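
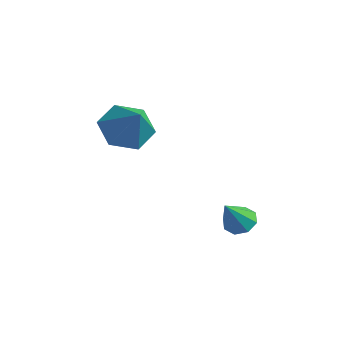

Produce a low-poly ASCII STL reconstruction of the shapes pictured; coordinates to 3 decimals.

solid 
facet normal -0.047 0.578 -0.814
outer loop
vertex 1.106 -0.539 -1.178
vertex 0.851 -0.961 -1.463
vertex 0.672 -0.525 -1.143
endloop
endfacet
facet normal 0.085 0.540 0.837
outer loop
vertex 1.106 -0.539 -1.178
vertex 0.672 -0.525 -1.143
vertex 0.909 -1.719 -0.397
endloop
endfacet
facet normal -0.043 0.579 -0.814
outer loop
vertex 0.672 -0.525 -1.143
vertex 0.851 -0.961 -1.463
vertex 0.342 -0.766 -1.297
endloop
endfacet
facet normal -0.590 0.340 0.732
outer loop
vertex 0.672 -0.525 -1.143
vertex 0.342 -0.766 -1.297
vertex 0.909 -1.719 -0.397
endloop
endfacet
facet normal -0.044 0.578 -0.815
outer loop
vertex 0.342 -0.766 -1.297
vertex 0.851 -0.961 -1.463
vertex 0.31 -1.121 -1.547
endloop
endfacet
facet normal -0.908 -0.184 0.377
outer loop
vertex 0.342 -0.766 -1.297
vertex 0.31 -1.121 -1.547
vertex 0.909 -1.719 -0.397
endloop
endfacet
facet normal -0.045 0.579 -0.814
outer loop
vertex 0.31 -1.121 -1.547
vertex 0.851 -0.961 -1.463
vertex 0.595 -1.383 -1.749
endloop
endfacet
facet normal -0.685 -0.728 -0.022
outer loop
vertex 0.31 -1.121 -1.547
vertex 0.595 -1.383 -1.749
vertex 0.909 -1.719 -0.397
endloop
endfacet
facet normal -0.045 0.579 -0.814
outer loop
vertex 0.595 -1.383 -1.749
vertex 0.851 -0.961 -1.463
vertex 1.03 -1.397 -1.783
endloop
endfacet
facet normal -0.049 -0.972 -0.230
outer loop
vertex 0.595 -1.383 -1.749
vertex 1.03 -1.397 -1.783
vertex 0.909 -1.719 -0.397
endloop
endfacet
facet normal -0.045 0.579 -0.814
outer loop
vertex 1.03 -1.397 -1.783
vertex 0.851 -0.961 -1.463
vertex 1.359 -1.156 -1.63
endloop
endfacet
facet normal 0.623 -0.772 -0.125
outer loop
vertex 1.03 -1.397 -1.783
vertex 1.359 -1.156 -1.63
vertex 0.909 -1.719 -0.397
endloop
endfacet
facet normal -0.045 0.579 -0.814
outer loop
vertex 1.359 -1.156 -1.63
vertex 0.851 -0.961 -1.463
vertex 1.391 -0.801 -1.379
endloop
endfacet
facet normal 0.941 -0.248 0.230
outer loop
vertex 1.359 -1.156 -1.63
vertex 1.391 -0.801 -1.379
vertex 0.909 -1.719 -0.397
endloop
endfacet
facet normal -0.044 0.577 -0.815
outer loop
vertex 1.391 -0.801 -1.379
vertex 0.851 -0.961 -1.463
vertex 1.106 -0.539 -1.178
endloop
endfacet
facet normal 0.717 0.297 0.630
outer loop
vertex 1.391 -0.801 -1.379
vertex 1.106 -0.539 -1.178
vertex 0.909 -1.719 -0.397
endloop
endfacet
facet normal -0.643 0.215 -0.735
outer loop
vertex -2.447 -1.215 1.2
vertex -3.01 -1.926 1.485
vertex -3.128 -1.054 1.843
endloop
endfacet
facet normal 0.555 0.726 0.406
outer loop
vertex -2.447 -1.215 1.2
vertex -3.128 -1.054 1.843
vertex -2.09 -2.234 2.535
endloop
endfacet
facet normal -0.644 0.214 -0.735
outer loop
vertex -3.128 -1.054 1.843
vertex -3.01 -1.926 1.485
vertex -3.69 -1.765 2.128
endloop
endfacet
facet normal -0.099 0.437 0.894
outer loop
vertex -3.128 -1.054 1.843
vertex -3.69 -1.765 2.128
vertex -2.09 -2.234 2.535
endloop
endfacet
facet normal -0.643 0.216 -0.734
outer loop
vertex -3.69 -1.765 2.128
vertex -3.01 -1.926 1.485
vertex -3.573 -2.637 1.769
endloop
endfacet
facet normal -0.334 -0.397 0.855
outer loop
vertex -3.69 -1.765 2.128
vertex -3.573 -2.637 1.769
vertex -2.09 -2.234 2.535
endloop
endfacet
facet normal -0.643 0.216 -0.735
outer loop
vertex -3.573 -2.637 1.769
vertex -3.01 -1.926 1.485
vertex -2.892 -2.798 1.126
endloop
endfacet
facet normal 0.087 -0.941 0.327
outer loop
vertex -3.573 -2.637 1.769
vertex -2.892 -2.798 1.126
vertex -2.09 -2.234 2.535
endloop
endfacet
facet normal -0.644 0.215 -0.734
outer loop
vertex -2.892 -2.798 1.126
vertex -3.01 -1.926 1.485
vertex -2.33 -2.087 0.842
endloop
endfacet
facet normal 0.742 -0.651 -0.162
outer loop
vertex -2.892 -2.798 1.126
vertex -2.33 -2.087 0.842
vertex -2.09 -2.234 2.535
endloop
endfacet
facet normal -0.644 0.215 -0.735
outer loop
vertex -2.33 -2.087 0.842
vertex -3.01 -1.926 1.485
vertex -2.447 -1.215 1.2
endloop
endfacet
facet normal 0.976 0.181 -0.123
outer loop
vertex -2.33 -2.087 0.842
vertex -2.447 -1.215 1.2
vertex -2.09 -2.234 2.535
endloop
endfacet

endsolid


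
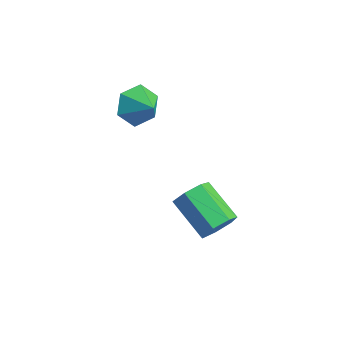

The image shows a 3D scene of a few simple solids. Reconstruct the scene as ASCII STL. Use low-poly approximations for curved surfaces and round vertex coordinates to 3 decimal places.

solid 
facet normal -0.894 -0.025 -0.447
outer loop
vertex -0.302 -4.237 0.749
vertex -0.718 -3.795 1.556
vertex -0.356 -3.23 0.801
endloop
endfacet
facet normal 0.889 0.071 -0.452
outer loop
vertex -0.302 -4.237 0.749
vertex -0.356 -3.23 0.801
vertex 0.338 -3.765 2.084
endloop
endfacet
facet normal -0.894 -0.025 -0.447
outer loop
vertex -0.356 -3.23 0.801
vertex -0.718 -3.795 1.556
vertex -0.772 -2.787 1.608
endloop
endfacet
facet normal 0.674 0.737 -0.057
outer loop
vertex -0.356 -3.23 0.801
vertex -0.772 -2.787 1.608
vertex 0.338 -3.765 2.084
endloop
endfacet
facet normal -0.895 -0.025 -0.446
outer loop
vertex -0.772 -2.787 1.608
vertex -0.718 -3.795 1.556
vertex -1.133 -3.353 2.363
endloop
endfacet
facet normal 0.316 0.680 0.661
outer loop
vertex -0.772 -2.787 1.608
vertex -1.133 -3.353 2.363
vertex 0.338 -3.765 2.084
endloop
endfacet
facet normal -0.895 -0.025 -0.446
outer loop
vertex -1.133 -3.353 2.363
vertex -0.718 -3.795 1.556
vertex -1.079 -4.36 2.311
endloop
endfacet
facet normal 0.175 -0.041 0.984
outer loop
vertex -1.133 -3.353 2.363
vertex -1.079 -4.36 2.311
vertex 0.338 -3.765 2.084
endloop
endfacet
facet normal -0.894 -0.026 -0.447
outer loop
vertex -1.079 -4.36 2.311
vertex -0.718 -3.795 1.556
vertex -0.663 -4.802 1.504
endloop
endfacet
facet normal 0.391 -0.707 0.589
outer loop
vertex -1.079 -4.36 2.311
vertex -0.663 -4.802 1.504
vertex 0.338 -3.765 2.084
endloop
endfacet
facet normal -0.894 -0.026 -0.447
outer loop
vertex -0.663 -4.802 1.504
vertex -0.718 -3.795 1.556
vertex -0.302 -4.237 0.749
endloop
endfacet
facet normal 0.749 -0.650 -0.129
outer loop
vertex -0.663 -4.802 1.504
vertex -0.302 -4.237 0.749
vertex 0.338 -3.765 2.084
endloop
endfacet
facet normal 0.860 0.062 -0.506
outer loop
vertex 3.946 -3.55 -2.887
vertex 3.566 -2.988 -3.463
vertex 3.997 -2.801 -2.708
endloop
endfacet
facet normal 0.505 -0.233 0.831
outer loop
vertex 3.946 -3.55 -2.887
vertex 3.997 -2.801 -2.708
vertex 2.234 -3.674 -1.881
endloop
endfacet
facet normal 0.505 -0.234 0.831
outer loop
vertex 2.234 -3.674 -1.881
vertex 3.997 -2.801 -2.708
vertex 2.285 -2.925 -1.701
endloop
endfacet
facet normal -0.860 -0.063 0.506
outer loop
vertex 2.234 -3.674 -1.881
vertex 2.285 -2.925 -1.701
vertex 1.854 -3.112 -2.457
endloop
endfacet
facet normal 0.860 0.062 -0.506
outer loop
vertex 3.997 -2.801 -2.708
vertex 3.566 -2.988 -3.463
vertex 3.724 -2.192 -3.097
endloop
endfacet
facet normal 0.368 0.612 0.700
outer loop
vertex 3.997 -2.801 -2.708
vertex 3.724 -2.192 -3.097
vertex 2.285 -2.925 -1.701
endloop
endfacet
facet normal 0.367 0.613 0.700
outer loop
vertex 2.285 -2.925 -1.701
vertex 3.724 -2.192 -3.097
vertex 2.012 -2.317 -2.09
endloop
endfacet
facet normal -0.860 -0.063 0.506
outer loop
vertex 2.285 -2.925 -1.701
vertex 2.012 -2.317 -2.09
vertex 1.854 -3.112 -2.457
endloop
endfacet
facet normal 0.860 0.062 -0.506
outer loop
vertex 3.724 -2.192 -3.097
vertex 3.566 -2.988 -3.463
vertex 3.332 -2.183 -3.762
endloop
endfacet
facet normal -0.048 0.998 0.042
outer loop
vertex 3.724 -2.192 -3.097
vertex 3.332 -2.183 -3.762
vertex 2.012 -2.317 -2.09
endloop
endfacet
facet normal -0.047 0.998 0.043
outer loop
vertex 2.012 -2.317 -2.09
vertex 3.332 -2.183 -3.762
vertex 1.62 -2.307 -2.755
endloop
endfacet
facet normal -0.860 -0.063 0.506
outer loop
vertex 2.012 -2.317 -2.09
vertex 1.62 -2.307 -2.755
vertex 1.854 -3.112 -2.457
endloop
endfacet
facet normal 0.860 0.062 -0.506
outer loop
vertex 3.332 -2.183 -3.762
vertex 3.566 -2.988 -3.463
vertex 3.116 -2.78 -4.203
endloop
endfacet
facet normal -0.426 0.632 -0.647
outer loop
vertex 3.332 -2.183 -3.762
vertex 3.116 -2.78 -4.203
vertex 1.62 -2.307 -2.755
endloop
endfacet
facet normal -0.426 0.632 -0.647
outer loop
vertex 1.62 -2.307 -2.755
vertex 3.116 -2.78 -4.203
vertex 1.404 -2.904 -3.196
endloop
endfacet
facet normal -0.860 -0.063 0.506
outer loop
vertex 1.62 -2.307 -2.755
vertex 1.404 -2.904 -3.196
vertex 1.854 -3.112 -2.457
endloop
endfacet
facet normal 0.860 0.062 -0.506
outer loop
vertex 3.116 -2.78 -4.203
vertex 3.566 -2.988 -3.463
vertex 3.239 -3.533 -4.086
endloop
endfacet
facet normal -0.484 -0.211 -0.849
outer loop
vertex 3.116 -2.78 -4.203
vertex 3.239 -3.533 -4.086
vertex 1.404 -2.904 -3.196
endloop
endfacet
facet normal -0.484 -0.211 -0.849
outer loop
vertex 1.404 -2.904 -3.196
vertex 3.239 -3.533 -4.086
vertex 1.527 -3.657 -3.079
endloop
endfacet
facet normal -0.860 -0.062 0.506
outer loop
vertex 1.404 -2.904 -3.196
vertex 1.527 -3.657 -3.079
vertex 1.854 -3.112 -2.457
endloop
endfacet
facet normal 0.860 0.062 -0.506
outer loop
vertex 3.239 -3.533 -4.086
vertex 3.566 -2.988 -3.463
vertex 3.608 -3.876 -3.501
endloop
endfacet
facet normal -0.178 -0.894 -0.412
outer loop
vertex 3.239 -3.533 -4.086
vertex 3.608 -3.876 -3.501
vertex 1.527 -3.657 -3.079
endloop
endfacet
facet normal -0.178 -0.894 -0.412
outer loop
vertex 1.527 -3.657 -3.079
vertex 3.608 -3.876 -3.501
vertex 1.896 -4.0 -2.494
endloop
endfacet
facet normal -0.860 -0.062 0.506
outer loop
vertex 1.527 -3.657 -3.079
vertex 1.896 -4.0 -2.494
vertex 1.854 -3.112 -2.457
endloop
endfacet
facet normal 0.860 0.062 -0.507
outer loop
vertex 3.608 -3.876 -3.501
vertex 3.566 -2.988 -3.463
vertex 3.946 -3.55 -2.887
endloop
endfacet
facet normal 0.263 -0.905 0.336
outer loop
vertex 3.608 -3.876 -3.501
vertex 3.946 -3.55 -2.887
vertex 1.896 -4.0 -2.494
endloop
endfacet
facet normal 0.263 -0.904 0.336
outer loop
vertex 1.896 -4.0 -2.494
vertex 3.946 -3.55 -2.887
vertex 2.234 -3.674 -1.881
endloop
endfacet
facet normal -0.860 -0.062 0.507
outer loop
vertex 1.896 -4.0 -2.494
vertex 2.234 -3.674 -1.881
vertex 1.854 -3.112 -2.457
endloop
endfacet

endsolid


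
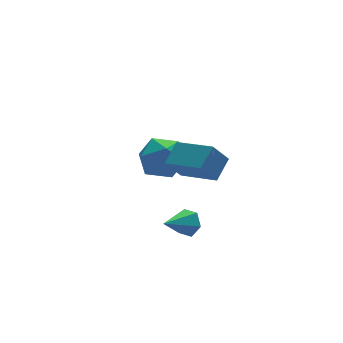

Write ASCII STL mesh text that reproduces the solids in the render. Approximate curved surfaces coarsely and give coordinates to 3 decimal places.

solid 
facet normal -0.594 -0.036 0.804
outer loop
vertex -0.997 -4.452 2.548
vertex -1.927 -2.778 1.937
vertex -1.826 -5.148 1.904
endloop
endfacet
facet normal 0.463 -0.833 0.304
outer loop
vertex -1.073 -5.102 0.883
vertex -0.997 -4.452 2.548
vertex -1.826 -5.148 1.904
endloop
endfacet
facet normal -0.593 -0.036 0.804
outer loop
vertex -1.826 -5.148 1.904
vertex -1.927 -2.778 1.937
vertex -2.757 -3.474 1.293
endloop
endfacet
facet normal -0.659 -0.553 -0.511
outer loop
vertex -2.757 -3.474 1.293
vertex -1.073 -5.102 0.883
vertex -1.826 -5.148 1.904
endloop
endfacet
facet normal 0.659 0.552 0.511
outer loop
vertex -0.997 -4.452 2.548
vertex -1.174 -2.732 0.916
vertex -1.927 -2.778 1.937
endloop
endfacet
facet normal 0.463 -0.833 0.304
outer loop
vertex -0.243 -4.406 1.527
vertex -0.997 -4.452 2.548
vertex -1.073 -5.102 0.883
endloop
endfacet
facet normal 0.658 0.553 0.511
outer loop
vertex -0.243 -4.406 1.527
vertex -1.174 -2.732 0.916
vertex -0.997 -4.452 2.548
endloop
endfacet
facet normal -0.463 0.833 -0.304
outer loop
vertex -1.927 -2.778 1.937
vertex -1.174 -2.732 0.916
vertex -2.757 -3.474 1.293
endloop
endfacet
facet normal -0.658 -0.552 -0.511
outer loop
vertex -2.003 -3.428 0.272
vertex -1.073 -5.102 0.883
vertex -2.757 -3.474 1.293
endloop
endfacet
facet normal -0.463 0.833 -0.304
outer loop
vertex -2.757 -3.474 1.293
vertex -1.174 -2.732 0.916
vertex -2.003 -3.428 0.272
endloop
endfacet
facet normal 0.593 0.036 -0.804
outer loop
vertex -2.003 -3.428 0.272
vertex -0.243 -4.406 1.527
vertex -1.073 -5.102 0.883
endloop
endfacet
facet normal 0.594 0.037 -0.804
outer loop
vertex -1.174 -2.732 0.916
vertex -0.243 -4.406 1.527
vertex -2.003 -3.428 0.272
endloop
endfacet
facet normal 0.831 0.310 -0.461
outer loop
vertex -1.118 -3.114 -2.715
vertex -1.501 -3.02 -3.342
vertex -1.44 -2.464 -2.858
endloop
endfacet
facet normal 0.014 0.221 0.975
outer loop
vertex -1.118 -3.114 -2.715
vertex -1.44 -2.464 -2.858
vertex -2.839 -3.52 -2.598
endloop
endfacet
facet normal 0.831 0.311 -0.462
outer loop
vertex -1.44 -2.464 -2.858
vertex -1.501 -3.02 -3.342
vertex -1.823 -2.37 -3.484
endloop
endfacet
facet normal -0.497 0.761 0.418
outer loop
vertex -1.44 -2.464 -2.858
vertex -1.823 -2.37 -3.484
vertex -2.839 -3.52 -2.598
endloop
endfacet
facet normal 0.831 0.311 -0.462
outer loop
vertex -1.823 -2.37 -3.484
vertex -1.501 -3.02 -3.342
vertex -1.884 -2.926 -3.968
endloop
endfacet
facet normal -0.818 0.426 -0.386
outer loop
vertex -1.823 -2.37 -3.484
vertex -1.884 -2.926 -3.968
vertex -2.839 -3.52 -2.598
endloop
endfacet
facet normal 0.831 0.310 -0.462
outer loop
vertex -1.884 -2.926 -3.968
vertex -1.501 -3.02 -3.342
vertex -1.562 -3.577 -3.825
endloop
endfacet
facet normal -0.629 -0.450 -0.634
outer loop
vertex -1.884 -2.926 -3.968
vertex -1.562 -3.577 -3.825
vertex -2.839 -3.52 -2.598
endloop
endfacet
facet normal 0.831 0.310 -0.462
outer loop
vertex -1.562 -3.577 -3.825
vertex -1.501 -3.02 -3.342
vertex -1.179 -3.671 -3.199
endloop
endfacet
facet normal -0.118 -0.990 -0.077
outer loop
vertex -1.562 -3.577 -3.825
vertex -1.179 -3.671 -3.199
vertex -2.839 -3.52 -2.598
endloop
endfacet
facet normal 0.831 0.310 -0.461
outer loop
vertex -1.179 -3.671 -3.199
vertex -1.501 -3.02 -3.342
vertex -1.118 -3.114 -2.715
endloop
endfacet
facet normal 0.204 -0.655 0.728
outer loop
vertex -1.179 -3.671 -3.199
vertex -1.118 -3.114 -2.715
vertex -2.839 -3.52 -2.598
endloop
endfacet
facet normal 0.239 0.103 0.966
outer loop
vertex -1.327 1.674 -1.04
vertex -1.107 0.466 -0.965
vertex -0.2 1.239 -1.272
endloop
endfacet
facet normal 0.393 0.697 0.600
outer loop
vertex -1.327 1.674 -1.04
vertex -0.2 1.239 -1.272
vertex -0.677 2.121 -1.985
endloop
endfacet
facet normal -0.209 0.932 0.297
outer loop
vertex -1.327 1.674 -1.04
vertex -0.677 2.121 -1.985
vertex -1.879 1.894 -2.118
endloop
endfacet
facet normal -0.735 0.484 0.475
outer loop
vertex -1.327 1.674 -1.04
vertex -1.879 1.894 -2.118
vertex -2.145 0.871 -1.487
endloop
endfacet
facet normal -0.458 -0.028 0.889
outer loop
vertex -1.327 1.674 -1.04
vertex -2.145 0.871 -1.487
vertex -1.107 0.466 -0.965
endloop
endfacet
facet normal 0.849 0.523 0.079
outer loop
vertex -0.677 2.121 -1.985
vertex -0.2 1.239 -1.272
vertex -0.055 1.189 -2.493
endloop
endfacet
facet normal 0.599 -0.437 0.671
outer loop
vertex -0.2 1.239 -1.272
vertex -1.107 0.466 -0.965
vertex -0.321 0.166 -1.862
endloop
endfacet
facet normal -0.528 -0.650 0.546
outer loop
vertex -1.107 0.466 -0.965
vertex -2.145 0.871 -1.487
vertex -1.523 -0.061 -1.995
endloop
endfacet
facet normal -0.976 0.178 -0.123
outer loop
vertex -2.145 0.871 -1.487
vertex -1.879 1.894 -2.118
vertex -2.0 0.821 -2.708
endloop
endfacet
facet normal -0.125 0.903 -0.411
outer loop
vertex -1.879 1.894 -2.118
vertex -0.677 2.121 -1.985
vertex -1.093 1.594 -3.015
endloop
endfacet
facet normal 0.735 -0.484 -0.475
outer loop
vertex -0.873 0.386 -2.94
vertex -0.055 1.189 -2.493
vertex -0.321 0.166 -1.862
endloop
endfacet
facet normal 0.209 -0.932 -0.297
outer loop
vertex -0.873 0.386 -2.94
vertex -0.321 0.166 -1.862
vertex -1.523 -0.061 -1.995
endloop
endfacet
facet normal -0.393 -0.697 -0.600
outer loop
vertex -0.873 0.386 -2.94
vertex -1.523 -0.061 -1.995
vertex -2.0 0.821 -2.708
endloop
endfacet
facet normal -0.239 -0.103 -0.966
outer loop
vertex -0.873 0.386 -2.94
vertex -2.0 0.821 -2.708
vertex -1.093 1.594 -3.015
endloop
endfacet
facet normal 0.458 0.028 -0.889
outer loop
vertex -0.873 0.386 -2.94
vertex -1.093 1.594 -3.015
vertex -0.055 1.189 -2.493
endloop
endfacet
facet normal 0.976 -0.178 0.123
outer loop
vertex -0.321 0.166 -1.862
vertex -0.055 1.189 -2.493
vertex -0.2 1.239 -1.272
endloop
endfacet
facet normal 0.125 -0.903 0.411
outer loop
vertex -1.523 -0.061 -1.995
vertex -0.321 0.166 -1.862
vertex -1.107 0.466 -0.965
endloop
endfacet
facet normal -0.849 -0.523 -0.079
outer loop
vertex -2.0 0.821 -2.708
vertex -1.523 -0.061 -1.995
vertex -2.145 0.871 -1.487
endloop
endfacet
facet normal -0.599 0.437 -0.671
outer loop
vertex -1.093 1.594 -3.015
vertex -2.0 0.821 -2.708
vertex -1.879 1.894 -2.118
endloop
endfacet
facet normal 0.528 0.650 -0.546
outer loop
vertex -0.055 1.189 -2.493
vertex -1.093 1.594 -3.015
vertex -0.677 2.121 -1.985
endloop
endfacet

endsolid


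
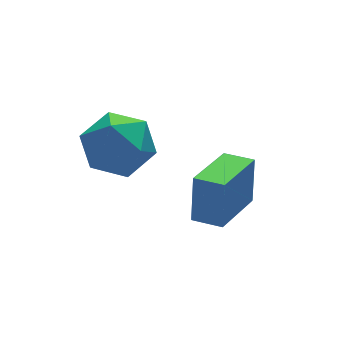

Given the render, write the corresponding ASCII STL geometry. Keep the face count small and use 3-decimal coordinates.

solid 
facet normal -0.775 -0.584 0.243
outer loop
vertex -1.828 0.566 0.043
vertex -2.358 1.239 -0.031
vertex -2.024 0.264 -1.31
endloop
endfacet
facet normal 0.617 -0.783 0.085
outer loop
vertex -0.622 1.321 -1.749
vertex -1.828 0.566 0.043
vertex -2.024 0.264 -1.31
endloop
endfacet
facet normal -0.775 -0.584 0.243
outer loop
vertex -2.024 0.264 -1.31
vertex -2.358 1.239 -0.031
vertex -2.554 0.937 -1.384
endloop
endfacet
facet normal -0.140 -0.216 -0.966
outer loop
vertex -2.554 0.937 -1.384
vertex -0.622 1.321 -1.749
vertex -2.024 0.264 -1.31
endloop
endfacet
facet normal 0.140 0.216 0.966
outer loop
vertex -1.828 0.566 0.043
vertex -0.956 2.296 -0.47
vertex -2.358 1.239 -0.031
endloop
endfacet
facet normal 0.617 -0.783 0.085
outer loop
vertex -0.426 1.623 -0.396
vertex -1.828 0.566 0.043
vertex -0.622 1.321 -1.749
endloop
endfacet
facet normal 0.140 0.216 0.966
outer loop
vertex -0.426 1.623 -0.396
vertex -0.956 2.296 -0.47
vertex -1.828 0.566 0.043
endloop
endfacet
facet normal -0.617 0.783 -0.085
outer loop
vertex -2.358 1.239 -0.031
vertex -0.956 2.296 -0.47
vertex -2.554 0.937 -1.384
endloop
endfacet
facet normal -0.140 -0.216 -0.966
outer loop
vertex -1.152 1.994 -1.823
vertex -0.622 1.321 -1.749
vertex -2.554 0.937 -1.384
endloop
endfacet
facet normal -0.617 0.783 -0.085
outer loop
vertex -2.554 0.937 -1.384
vertex -0.956 2.296 -0.47
vertex -1.152 1.994 -1.823
endloop
endfacet
facet normal 0.775 0.584 -0.243
outer loop
vertex -1.152 1.994 -1.823
vertex -0.426 1.623 -0.396
vertex -0.622 1.321 -1.749
endloop
endfacet
facet normal 0.775 0.584 -0.243
outer loop
vertex -0.956 2.296 -0.47
vertex -0.426 1.623 -0.396
vertex -1.152 1.994 -1.823
endloop
endfacet
facet normal 0.253 0.248 0.935
outer loop
vertex -3.656 3.373 1.384
vertex -4.012 2.444 1.727
vertex -3.009 2.546 1.428
endloop
endfacet
facet normal 0.687 0.562 0.462
outer loop
vertex -3.656 3.373 1.384
vertex -3.009 2.546 1.428
vertex -2.98 3.192 0.599
endloop
endfacet
facet normal 0.285 0.958 0.024
outer loop
vertex -3.656 3.373 1.384
vertex -2.98 3.192 0.599
vertex -3.965 3.49 0.386
endloop
endfacet
facet normal -0.396 0.890 0.227
outer loop
vertex -3.656 3.373 1.384
vertex -3.965 3.49 0.386
vertex -4.603 3.028 1.082
endloop
endfacet
facet normal -0.416 0.451 0.790
outer loop
vertex -3.656 3.373 1.384
vertex -4.603 3.028 1.082
vertex -4.012 2.444 1.727
endloop
endfacet
facet normal 0.996 0.050 0.074
outer loop
vertex -2.98 3.192 0.599
vertex -3.009 2.546 1.428
vertex -2.917 2.152 0.458
endloop
endfacet
facet normal 0.296 -0.457 0.838
outer loop
vertex -3.009 2.546 1.428
vertex -4.012 2.444 1.727
vertex -3.555 1.69 1.154
endloop
endfacet
facet normal -0.787 -0.129 0.604
outer loop
vertex -4.012 2.444 1.727
vertex -4.603 3.028 1.082
vertex -4.54 1.988 0.941
endloop
endfacet
facet normal -0.755 0.580 -0.307
outer loop
vertex -4.603 3.028 1.082
vertex -3.965 3.49 0.386
vertex -4.511 2.634 0.112
endloop
endfacet
facet normal 0.346 0.692 -0.634
outer loop
vertex -3.965 3.49 0.386
vertex -2.98 3.192 0.599
vertex -3.508 2.736 -0.187
endloop
endfacet
facet normal 0.396 -0.890 -0.227
outer loop
vertex -3.864 1.807 0.156
vertex -2.917 2.152 0.458
vertex -3.555 1.69 1.154
endloop
endfacet
facet normal -0.285 -0.958 -0.024
outer loop
vertex -3.864 1.807 0.156
vertex -3.555 1.69 1.154
vertex -4.54 1.988 0.941
endloop
endfacet
facet normal -0.687 -0.562 -0.462
outer loop
vertex -3.864 1.807 0.156
vertex -4.54 1.988 0.941
vertex -4.511 2.634 0.112
endloop
endfacet
facet normal -0.253 -0.248 -0.935
outer loop
vertex -3.864 1.807 0.156
vertex -4.511 2.634 0.112
vertex -3.508 2.736 -0.187
endloop
endfacet
facet normal 0.416 -0.451 -0.790
outer loop
vertex -3.864 1.807 0.156
vertex -3.508 2.736 -0.187
vertex -2.917 2.152 0.458
endloop
endfacet
facet normal 0.755 -0.580 0.307
outer loop
vertex -3.555 1.69 1.154
vertex -2.917 2.152 0.458
vertex -3.009 2.546 1.428
endloop
endfacet
facet normal -0.346 -0.692 0.634
outer loop
vertex -4.54 1.988 0.941
vertex -3.555 1.69 1.154
vertex -4.012 2.444 1.727
endloop
endfacet
facet normal -0.996 -0.050 -0.074
outer loop
vertex -4.511 2.634 0.112
vertex -4.54 1.988 0.941
vertex -4.603 3.028 1.082
endloop
endfacet
facet normal -0.296 0.457 -0.838
outer loop
vertex -3.508 2.736 -0.187
vertex -4.511 2.634 0.112
vertex -3.965 3.49 0.386
endloop
endfacet
facet normal 0.787 0.129 -0.604
outer loop
vertex -2.917 2.152 0.458
vertex -3.508 2.736 -0.187
vertex -2.98 3.192 0.599
endloop
endfacet

endsolid


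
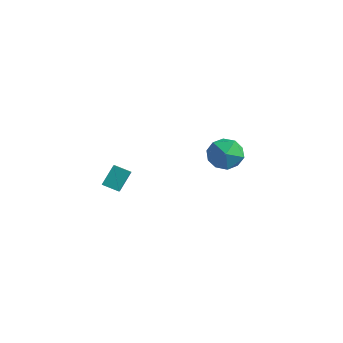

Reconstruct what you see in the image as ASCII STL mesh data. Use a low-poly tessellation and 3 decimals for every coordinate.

solid 
facet normal -0.525 0.638 -0.564
outer loop
vertex -3.361 -2.767 0.925
vertex -2.671 -2.456 0.635
vertex -3.374 -3.501 0.106
endloop
endfacet
facet normal -0.852 -0.383 0.357
outer loop
vertex -2.929 -4.044 0.585
vertex -3.361 -2.767 0.925
vertex -3.374 -3.501 0.106
endloop
endfacet
facet normal -0.524 0.638 -0.564
outer loop
vertex -3.374 -3.501 0.106
vertex -2.671 -2.456 0.635
vertex -2.685 -3.191 -0.184
endloop
endfacet
facet normal -0.013 -0.667 -0.745
outer loop
vertex -2.685 -3.191 -0.184
vertex -2.929 -4.044 0.585
vertex -3.374 -3.501 0.106
endloop
endfacet
facet normal 0.012 0.667 0.745
outer loop
vertex -3.361 -2.767 0.925
vertex -2.226 -2.999 1.114
vertex -2.671 -2.456 0.635
endloop
endfacet
facet normal -0.851 -0.383 0.359
outer loop
vertex -2.915 -3.309 1.404
vertex -3.361 -2.767 0.925
vertex -2.929 -4.044 0.585
endloop
endfacet
facet normal 0.013 0.668 0.744
outer loop
vertex -2.915 -3.309 1.404
vertex -2.226 -2.999 1.114
vertex -3.361 -2.767 0.925
endloop
endfacet
facet normal 0.852 0.382 -0.358
outer loop
vertex -2.671 -2.456 0.635
vertex -2.226 -2.999 1.114
vertex -2.685 -3.191 -0.184
endloop
endfacet
facet normal -0.012 -0.668 -0.744
outer loop
vertex -2.239 -3.733 0.295
vertex -2.929 -4.044 0.585
vertex -2.685 -3.191 -0.184
endloop
endfacet
facet normal 0.851 0.384 -0.358
outer loop
vertex -2.685 -3.191 -0.184
vertex -2.226 -2.999 1.114
vertex -2.239 -3.733 0.295
endloop
endfacet
facet normal 0.525 -0.638 0.564
outer loop
vertex -2.239 -3.733 0.295
vertex -2.915 -3.309 1.404
vertex -2.929 -4.044 0.585
endloop
endfacet
facet normal 0.524 -0.638 0.564
outer loop
vertex -2.226 -2.999 1.114
vertex -2.915 -3.309 1.404
vertex -2.239 -3.733 0.295
endloop
endfacet
facet normal -0.893 0.444 -0.071
outer loop
vertex -1.838 2.876 -0.68
vertex -2.259 2.1 -0.236
vertex -1.926 2.857 0.305
endloop
endfacet
facet normal -0.373 0.928 -0.015
outer loop
vertex -1.838 2.876 -0.68
vertex -1.926 2.857 0.305
vertex -1.091 3.186 -0.11
endloop
endfacet
facet normal 0.082 0.827 -0.557
outer loop
vertex -1.838 2.876 -0.68
vertex -1.091 3.186 -0.11
vertex -0.908 2.631 -0.907
endloop
endfacet
facet normal -0.158 0.279 -0.947
outer loop
vertex -1.838 2.876 -0.68
vertex -0.908 2.631 -0.907
vertex -1.629 1.96 -0.985
endloop
endfacet
facet normal -0.761 0.042 -0.648
outer loop
vertex -1.838 2.876 -0.68
vertex -1.629 1.96 -0.985
vertex -2.259 2.1 -0.236
endloop
endfacet
facet normal -0.022 0.804 0.594
outer loop
vertex -1.091 3.186 -0.11
vertex -1.926 2.857 0.305
vertex -1.051 2.6 0.685
endloop
endfacet
facet normal -0.864 0.020 0.503
outer loop
vertex -1.926 2.857 0.305
vertex -2.259 2.1 -0.236
vertex -1.772 1.929 0.607
endloop
endfacet
facet normal -0.650 -0.627 -0.429
outer loop
vertex -2.259 2.1 -0.236
vertex -1.629 1.96 -0.985
vertex -1.589 1.374 -0.19
endloop
endfacet
facet normal 0.325 -0.243 -0.914
outer loop
vertex -1.629 1.96 -0.985
vertex -0.908 2.631 -0.907
vertex -0.754 1.703 -0.605
endloop
endfacet
facet normal 0.714 0.641 -0.282
outer loop
vertex -0.908 2.631 -0.907
vertex -1.091 3.186 -0.11
vertex -0.421 2.46 -0.064
endloop
endfacet
facet normal 0.158 -0.279 0.947
outer loop
vertex -0.842 1.684 0.38
vertex -1.051 2.6 0.685
vertex -1.772 1.929 0.607
endloop
endfacet
facet normal -0.082 -0.827 0.557
outer loop
vertex -0.842 1.684 0.38
vertex -1.772 1.929 0.607
vertex -1.589 1.374 -0.19
endloop
endfacet
facet normal 0.373 -0.928 0.015
outer loop
vertex -0.842 1.684 0.38
vertex -1.589 1.374 -0.19
vertex -0.754 1.703 -0.605
endloop
endfacet
facet normal 0.893 -0.444 0.071
outer loop
vertex -0.842 1.684 0.38
vertex -0.754 1.703 -0.605
vertex -0.421 2.46 -0.064
endloop
endfacet
facet normal 0.761 -0.042 0.648
outer loop
vertex -0.842 1.684 0.38
vertex -0.421 2.46 -0.064
vertex -1.051 2.6 0.685
endloop
endfacet
facet normal -0.325 0.243 0.914
outer loop
vertex -1.772 1.929 0.607
vertex -1.051 2.6 0.685
vertex -1.926 2.857 0.305
endloop
endfacet
facet normal -0.714 -0.641 0.282
outer loop
vertex -1.589 1.374 -0.19
vertex -1.772 1.929 0.607
vertex -2.259 2.1 -0.236
endloop
endfacet
facet normal 0.022 -0.804 -0.594
outer loop
vertex -0.754 1.703 -0.605
vertex -1.589 1.374 -0.19
vertex -1.629 1.96 -0.985
endloop
endfacet
facet normal 0.864 -0.020 -0.503
outer loop
vertex -0.421 2.46 -0.064
vertex -0.754 1.703 -0.605
vertex -0.908 2.631 -0.907
endloop
endfacet
facet normal 0.650 0.627 0.429
outer loop
vertex -1.051 2.6 0.685
vertex -0.421 2.46 -0.064
vertex -1.091 3.186 -0.11
endloop
endfacet

endsolid


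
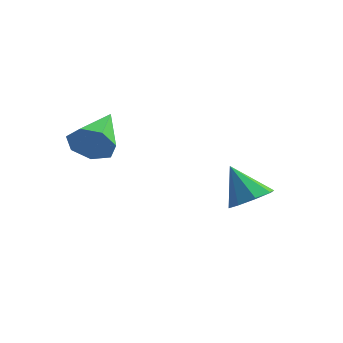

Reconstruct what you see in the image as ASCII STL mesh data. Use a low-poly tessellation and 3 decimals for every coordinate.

solid 
facet normal 0.317 -0.857 -0.406
outer loop
vertex -0.17 -4.238 -0.776
vertex -0.572 -4.172 -1.23
vertex 0.004 -3.973 -1.2
endloop
endfacet
facet normal 0.710 0.428 0.559
outer loop
vertex -0.17 -4.238 -0.776
vertex 0.004 -3.973 -1.2
vertex -1.008 -2.988 -0.67
endloop
endfacet
facet normal 0.317 -0.857 -0.405
outer loop
vertex 0.004 -3.973 -1.2
vertex -0.572 -4.172 -1.23
vertex -0.256 -3.858 -1.647
endloop
endfacet
facet normal 0.637 0.750 -0.178
outer loop
vertex 0.004 -3.973 -1.2
vertex -0.256 -3.858 -1.647
vertex -1.008 -2.988 -0.67
endloop
endfacet
facet normal 0.316 -0.857 -0.406
outer loop
vertex -0.256 -3.858 -1.647
vertex -0.572 -4.172 -1.23
vertex -0.754 -3.979 -1.779
endloop
endfacet
facet normal -0.004 0.745 -0.667
outer loop
vertex -0.256 -3.858 -1.647
vertex -0.754 -3.979 -1.779
vertex -1.008 -2.988 -0.67
endloop
endfacet
facet normal 0.316 -0.858 -0.406
outer loop
vertex -0.754 -3.979 -1.779
vertex -0.572 -4.172 -1.23
vertex -1.115 -4.245 -1.498
endloop
endfacet
facet normal -0.729 0.418 -0.541
outer loop
vertex -0.754 -3.979 -1.779
vertex -1.115 -4.245 -1.498
vertex -1.008 -2.988 -0.67
endloop
endfacet
facet normal 0.316 -0.858 -0.406
outer loop
vertex -1.115 -4.245 -1.498
vertex -0.572 -4.172 -1.23
vertex -1.067 -4.456 -1.015
endloop
endfacet
facet normal -0.994 0.015 0.105
outer loop
vertex -1.115 -4.245 -1.498
vertex -1.067 -4.456 -1.015
vertex -1.008 -2.988 -0.67
endloop
endfacet
facet normal 0.316 -0.858 -0.405
outer loop
vertex -1.067 -4.456 -1.015
vertex -0.572 -4.172 -1.23
vertex -0.646 -4.453 -0.693
endloop
endfacet
facet normal -0.599 -0.160 0.785
outer loop
vertex -1.067 -4.456 -1.015
vertex -0.646 -4.453 -0.693
vertex -1.008 -2.988 -0.67
endloop
endfacet
facet normal 0.317 -0.858 -0.405
outer loop
vertex -0.646 -4.453 -0.693
vertex -0.572 -4.172 -1.23
vertex -0.17 -4.238 -0.776
endloop
endfacet
facet normal 0.161 0.024 0.987
outer loop
vertex -0.646 -4.453 -0.693
vertex -0.17 -4.238 -0.776
vertex -1.008 -2.988 -0.67
endloop
endfacet
facet normal 0.525 0.056 -0.849
outer loop
vertex 2.15 -1.579 -3.049
vertex 1.744 -1.199 -3.275
vertex 2.25 -1.14 -2.958
endloop
endfacet
facet normal 0.504 -0.284 0.816
outer loop
vertex 2.15 -1.579 -3.049
vertex 2.25 -1.14 -2.958
vertex 1.156 -1.261 -2.325
endloop
endfacet
facet normal 0.525 0.055 -0.849
outer loop
vertex 2.25 -1.14 -2.958
vertex 1.744 -1.199 -3.275
vertex 2.054 -0.735 -3.053
endloop
endfacet
facet normal 0.426 0.397 0.813
outer loop
vertex 2.25 -1.14 -2.958
vertex 2.054 -0.735 -3.053
vertex 1.156 -1.261 -2.325
endloop
endfacet
facet normal 0.526 0.054 -0.849
outer loop
vertex 2.054 -0.735 -3.053
vertex 1.744 -1.199 -3.275
vertex 1.676 -0.603 -3.279
endloop
endfacet
facet normal -0.040 0.833 0.553
outer loop
vertex 2.054 -0.735 -3.053
vertex 1.676 -0.603 -3.279
vertex 1.156 -1.261 -2.325
endloop
endfacet
facet normal 0.527 0.054 -0.848
outer loop
vertex 1.676 -0.603 -3.279
vertex 1.744 -1.199 -3.275
vertex 1.339 -0.819 -3.502
endloop
endfacet
facet normal -0.616 0.764 0.191
outer loop
vertex 1.676 -0.603 -3.279
vertex 1.339 -0.819 -3.502
vertex 1.156 -1.261 -2.325
endloop
endfacet
facet normal 0.526 0.053 -0.849
outer loop
vertex 1.339 -0.819 -3.502
vertex 1.744 -1.199 -3.275
vertex 1.238 -1.258 -3.592
endloop
endfacet
facet normal -0.970 0.236 -0.062
outer loop
vertex 1.339 -0.819 -3.502
vertex 1.238 -1.258 -3.592
vertex 1.156 -1.261 -2.325
endloop
endfacet
facet normal 0.525 0.057 -0.849
outer loop
vertex 1.238 -1.258 -3.592
vertex 1.744 -1.199 -3.275
vertex 1.435 -1.662 -3.497
endloop
endfacet
facet normal -0.892 -0.449 -0.059
outer loop
vertex 1.238 -1.258 -3.592
vertex 1.435 -1.662 -3.497
vertex 1.156 -1.261 -2.325
endloop
endfacet
facet normal 0.526 0.056 -0.849
outer loop
vertex 1.435 -1.662 -3.497
vertex 1.744 -1.199 -3.275
vertex 1.812 -1.795 -3.272
endloop
endfacet
facet normal -0.430 -0.881 0.199
outer loop
vertex 1.435 -1.662 -3.497
vertex 1.812 -1.795 -3.272
vertex 1.156 -1.261 -2.325
endloop
endfacet
facet normal 0.525 0.056 -0.849
outer loop
vertex 1.812 -1.795 -3.272
vertex 1.744 -1.199 -3.275
vertex 2.15 -1.579 -3.049
endloop
endfacet
facet normal 0.149 -0.814 0.562
outer loop
vertex 1.812 -1.795 -3.272
vertex 2.15 -1.579 -3.049
vertex 1.156 -1.261 -2.325
endloop
endfacet

endsolid


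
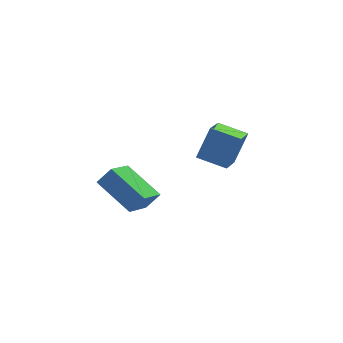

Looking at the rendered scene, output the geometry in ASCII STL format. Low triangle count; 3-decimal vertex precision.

solid 
facet normal -0.494 0.753 0.435
outer loop
vertex -4.852 -2.51 -2.963
vertex -4.178 -2.51 -2.198
vertex -3.808 -1.293 -3.885
endloop
endfacet
facet normal -0.662 -0.001 -0.750
outer loop
vertex -2.722 -2.95 -4.842
vertex -4.852 -2.51 -2.963
vertex -3.808 -1.293 -3.885
endloop
endfacet
facet normal -0.493 0.753 0.435
outer loop
vertex -3.808 -1.293 -3.885
vertex -4.178 -2.51 -2.198
vertex -3.133 -1.293 -3.12
endloop
endfacet
facet normal 0.565 0.658 -0.498
outer loop
vertex -3.133 -1.293 -3.12
vertex -2.722 -2.95 -4.842
vertex -3.808 -1.293 -3.885
endloop
endfacet
facet normal -0.565 -0.658 0.498
outer loop
vertex -4.852 -2.51 -2.963
vertex -3.092 -4.167 -3.155
vertex -4.178 -2.51 -2.198
endloop
endfacet
facet normal -0.662 -0.000 -0.750
outer loop
vertex -3.767 -4.167 -3.92
vertex -4.852 -2.51 -2.963
vertex -2.722 -2.95 -4.842
endloop
endfacet
facet normal -0.565 -0.658 0.498
outer loop
vertex -3.767 -4.167 -3.92
vertex -3.092 -4.167 -3.155
vertex -4.852 -2.51 -2.963
endloop
endfacet
facet normal 0.661 0.000 0.750
outer loop
vertex -4.178 -2.51 -2.198
vertex -3.092 -4.167 -3.155
vertex -3.133 -1.293 -3.12
endloop
endfacet
facet normal 0.565 0.658 -0.498
outer loop
vertex -2.048 -2.95 -4.077
vertex -2.722 -2.95 -4.842
vertex -3.133 -1.293 -3.12
endloop
endfacet
facet normal 0.662 0.000 0.750
outer loop
vertex -3.133 -1.293 -3.12
vertex -3.092 -4.167 -3.155
vertex -2.048 -2.95 -4.077
endloop
endfacet
facet normal 0.494 -0.753 -0.435
outer loop
vertex -2.048 -2.95 -4.077
vertex -3.767 -4.167 -3.92
vertex -2.722 -2.95 -4.842
endloop
endfacet
facet normal 0.493 -0.753 -0.435
outer loop
vertex -3.092 -4.167 -3.155
vertex -3.767 -4.167 -3.92
vertex -2.048 -2.95 -4.077
endloop
endfacet
facet normal -0.786 0.574 0.231
outer loop
vertex 0.745 -1.212 -1.343
vertex 1.524 0.175 -2.141
vertex -0.038 -1.662 -2.888
endloop
endfacet
facet normal -0.438 -0.779 0.449
outer loop
vertex 1.156 -2.535 -3.239
vertex 0.745 -1.212 -1.343
vertex -0.038 -1.662 -2.888
endloop
endfacet
facet normal -0.786 0.574 0.231
outer loop
vertex -0.038 -1.662 -2.888
vertex 1.524 0.175 -2.141
vertex 0.741 -0.275 -3.686
endloop
endfacet
facet normal -0.437 -0.251 -0.863
outer loop
vertex 0.741 -0.275 -3.686
vertex 1.156 -2.535 -3.239
vertex -0.038 -1.662 -2.888
endloop
endfacet
facet normal 0.437 0.251 0.863
outer loop
vertex 0.745 -1.212 -1.343
vertex 2.718 -0.698 -2.492
vertex 1.524 0.175 -2.141
endloop
endfacet
facet normal -0.438 -0.779 0.449
outer loop
vertex 1.939 -2.085 -1.694
vertex 0.745 -1.212 -1.343
vertex 1.156 -2.535 -3.239
endloop
endfacet
facet normal 0.437 0.251 0.863
outer loop
vertex 1.939 -2.085 -1.694
vertex 2.718 -0.698 -2.492
vertex 0.745 -1.212 -1.343
endloop
endfacet
facet normal 0.438 0.779 -0.449
outer loop
vertex 1.524 0.175 -2.141
vertex 2.718 -0.698 -2.492
vertex 0.741 -0.275 -3.686
endloop
endfacet
facet normal -0.437 -0.251 -0.863
outer loop
vertex 1.935 -1.148 -4.037
vertex 1.156 -2.535 -3.239
vertex 0.741 -0.275 -3.686
endloop
endfacet
facet normal 0.438 0.779 -0.449
outer loop
vertex 0.741 -0.275 -3.686
vertex 2.718 -0.698 -2.492
vertex 1.935 -1.148 -4.037
endloop
endfacet
facet normal 0.786 -0.574 -0.231
outer loop
vertex 1.935 -1.148 -4.037
vertex 1.939 -2.085 -1.694
vertex 1.156 -2.535 -3.239
endloop
endfacet
facet normal 0.786 -0.574 -0.231
outer loop
vertex 2.718 -0.698 -2.492
vertex 1.939 -2.085 -1.694
vertex 1.935 -1.148 -4.037
endloop
endfacet

endsolid


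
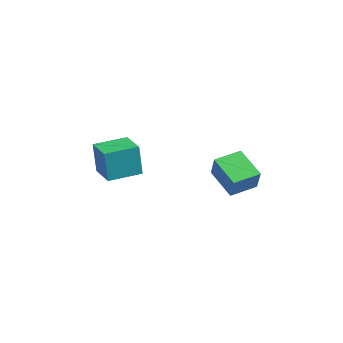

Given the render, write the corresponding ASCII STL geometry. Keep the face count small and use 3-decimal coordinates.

solid 
facet normal -0.630 0.050 -0.775
outer loop
vertex -1.193 1.208 -4.179
vertex -1.552 2.655 -3.795
vertex 0.245 1.864 -5.305
endloop
endfacet
facet normal 0.233 -0.940 -0.249
outer loop
vertex 1.252 1.785 -4.065
vertex -1.193 1.208 -4.179
vertex 0.245 1.864 -5.305
endloop
endfacet
facet normal -0.630 0.049 -0.775
outer loop
vertex 0.245 1.864 -5.305
vertex -1.552 2.655 -3.795
vertex -0.115 3.311 -4.921
endloop
endfacet
facet normal 0.741 0.338 -0.580
outer loop
vertex -0.115 3.311 -4.921
vertex 1.252 1.785 -4.065
vertex 0.245 1.864 -5.305
endloop
endfacet
facet normal -0.741 -0.338 0.580
outer loop
vertex -1.193 1.208 -4.179
vertex -0.545 2.576 -2.555
vertex -1.552 2.655 -3.795
endloop
endfacet
facet normal 0.233 -0.940 -0.250
outer loop
vertex -0.185 1.129 -2.939
vertex -1.193 1.208 -4.179
vertex 1.252 1.785 -4.065
endloop
endfacet
facet normal -0.741 -0.338 0.581
outer loop
vertex -0.185 1.129 -2.939
vertex -0.545 2.576 -2.555
vertex -1.193 1.208 -4.179
endloop
endfacet
facet normal -0.234 0.940 0.250
outer loop
vertex -1.552 2.655 -3.795
vertex -0.545 2.576 -2.555
vertex -0.115 3.311 -4.921
endloop
endfacet
facet normal 0.741 0.338 -0.581
outer loop
vertex 0.893 3.232 -3.681
vertex 1.252 1.785 -4.065
vertex -0.115 3.311 -4.921
endloop
endfacet
facet normal -0.233 0.940 0.250
outer loop
vertex -0.115 3.311 -4.921
vertex -0.545 2.576 -2.555
vertex 0.893 3.232 -3.681
endloop
endfacet
facet normal 0.630 -0.049 0.775
outer loop
vertex 0.893 3.232 -3.681
vertex -0.185 1.129 -2.939
vertex 1.252 1.785 -4.065
endloop
endfacet
facet normal 0.630 -0.049 0.775
outer loop
vertex -0.545 2.576 -2.555
vertex -0.185 1.129 -2.939
vertex 0.893 3.232 -3.681
endloop
endfacet
facet normal -0.973 -0.202 0.111
outer loop
vertex -0.102 -4.961 -1.436
vertex -0.439 -3.2 -1.192
vertex -0.36 -4.75 -3.317
endloop
endfacet
facet normal 0.186 -0.973 -0.135
outer loop
vertex 1.139 -4.44 -3.488
vertex -0.102 -4.961 -1.436
vertex -0.36 -4.75 -3.317
endloop
endfacet
facet normal -0.973 -0.202 0.111
outer loop
vertex -0.36 -4.75 -3.317
vertex -0.439 -3.2 -1.192
vertex -0.697 -2.989 -3.073
endloop
endfacet
facet normal -0.135 0.111 -0.985
outer loop
vertex -0.697 -2.989 -3.073
vertex 1.139 -4.44 -3.488
vertex -0.36 -4.75 -3.317
endloop
endfacet
facet normal 0.135 -0.111 0.985
outer loop
vertex -0.102 -4.961 -1.436
vertex 1.06 -2.89 -1.363
vertex -0.439 -3.2 -1.192
endloop
endfacet
facet normal 0.186 -0.973 -0.135
outer loop
vertex 1.397 -4.651 -1.607
vertex -0.102 -4.961 -1.436
vertex 1.139 -4.44 -3.488
endloop
endfacet
facet normal 0.135 -0.111 0.985
outer loop
vertex 1.397 -4.651 -1.607
vertex 1.06 -2.89 -1.363
vertex -0.102 -4.961 -1.436
endloop
endfacet
facet normal -0.186 0.973 0.135
outer loop
vertex -0.439 -3.2 -1.192
vertex 1.06 -2.89 -1.363
vertex -0.697 -2.989 -3.073
endloop
endfacet
facet normal -0.135 0.111 -0.985
outer loop
vertex 0.802 -2.679 -3.244
vertex 1.139 -4.44 -3.488
vertex -0.697 -2.989 -3.073
endloop
endfacet
facet normal -0.186 0.973 0.135
outer loop
vertex -0.697 -2.989 -3.073
vertex 1.06 -2.89 -1.363
vertex 0.802 -2.679 -3.244
endloop
endfacet
facet normal 0.973 0.202 -0.111
outer loop
vertex 0.802 -2.679 -3.244
vertex 1.397 -4.651 -1.607
vertex 1.139 -4.44 -3.488
endloop
endfacet
facet normal 0.973 0.202 -0.111
outer loop
vertex 1.06 -2.89 -1.363
vertex 1.397 -4.651 -1.607
vertex 0.802 -2.679 -3.244
endloop
endfacet

endsolid


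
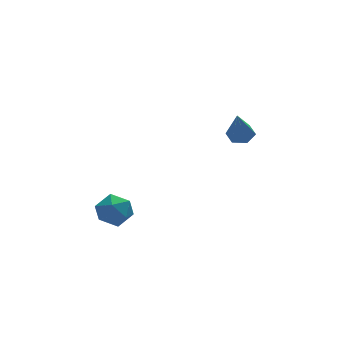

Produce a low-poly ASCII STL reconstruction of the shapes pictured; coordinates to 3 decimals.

solid 
facet normal -0.539 0.659 0.526
outer loop
vertex -3.568 0.586 -3.092
vertex -4.183 -0.22 -2.712
vertex -3.292 0.08 -2.175
endloop
endfacet
facet normal 0.134 0.884 0.448
outer loop
vertex -3.568 0.586 -3.092
vertex -3.292 0.08 -2.175
vertex -2.532 0.334 -2.904
endloop
endfacet
facet normal 0.272 0.929 -0.251
outer loop
vertex -3.568 0.586 -3.092
vertex -2.532 0.334 -2.904
vertex -2.953 0.19 -3.891
endloop
endfacet
facet normal -0.315 0.731 -0.605
outer loop
vertex -3.568 0.586 -3.092
vertex -2.953 0.19 -3.891
vertex -3.973 -0.152 -3.773
endloop
endfacet
facet normal -0.816 0.564 -0.125
outer loop
vertex -3.568 0.586 -3.092
vertex -3.973 -0.152 -3.773
vertex -4.183 -0.22 -2.712
endloop
endfacet
facet normal 0.566 0.390 0.726
outer loop
vertex -2.532 0.334 -2.904
vertex -3.292 0.08 -2.175
vertex -2.507 -0.628 -2.407
endloop
endfacet
facet normal -0.522 0.024 0.853
outer loop
vertex -3.292 0.08 -2.175
vertex -4.183 -0.22 -2.712
vertex -3.527 -0.97 -2.289
endloop
endfacet
facet normal -0.971 -0.129 -0.200
outer loop
vertex -4.183 -0.22 -2.712
vertex -3.973 -0.152 -3.773
vertex -3.948 -1.114 -3.276
endloop
endfacet
facet normal -0.161 0.142 -0.977
outer loop
vertex -3.973 -0.152 -3.773
vertex -2.953 0.19 -3.891
vertex -3.188 -0.86 -4.005
endloop
endfacet
facet normal 0.789 0.462 -0.404
outer loop
vertex -2.953 0.19 -3.891
vertex -2.532 0.334 -2.904
vertex -2.297 -0.56 -3.468
endloop
endfacet
facet normal 0.315 -0.731 0.605
outer loop
vertex -2.912 -1.366 -3.088
vertex -2.507 -0.628 -2.407
vertex -3.527 -0.97 -2.289
endloop
endfacet
facet normal -0.272 -0.929 0.251
outer loop
vertex -2.912 -1.366 -3.088
vertex -3.527 -0.97 -2.289
vertex -3.948 -1.114 -3.276
endloop
endfacet
facet normal -0.134 -0.884 -0.448
outer loop
vertex -2.912 -1.366 -3.088
vertex -3.948 -1.114 -3.276
vertex -3.188 -0.86 -4.005
endloop
endfacet
facet normal 0.539 -0.659 -0.526
outer loop
vertex -2.912 -1.366 -3.088
vertex -3.188 -0.86 -4.005
vertex -2.297 -0.56 -3.468
endloop
endfacet
facet normal 0.816 -0.564 0.125
outer loop
vertex -2.912 -1.366 -3.088
vertex -2.297 -0.56 -3.468
vertex -2.507 -0.628 -2.407
endloop
endfacet
facet normal 0.161 -0.142 0.977
outer loop
vertex -3.527 -0.97 -2.289
vertex -2.507 -0.628 -2.407
vertex -3.292 0.08 -2.175
endloop
endfacet
facet normal -0.789 -0.462 0.404
outer loop
vertex -3.948 -1.114 -3.276
vertex -3.527 -0.97 -2.289
vertex -4.183 -0.22 -2.712
endloop
endfacet
facet normal -0.566 -0.390 -0.726
outer loop
vertex -3.188 -0.86 -4.005
vertex -3.948 -1.114 -3.276
vertex -3.973 -0.152 -3.773
endloop
endfacet
facet normal 0.522 -0.024 -0.853
outer loop
vertex -2.297 -0.56 -3.468
vertex -3.188 -0.86 -4.005
vertex -2.953 0.19 -3.891
endloop
endfacet
facet normal 0.971 0.129 0.200
outer loop
vertex -2.507 -0.628 -2.407
vertex -2.297 -0.56 -3.468
vertex -2.532 0.334 -2.904
endloop
endfacet
facet normal 0.239 0.381 -0.893
outer loop
vertex 4.048 0.225 1.374
vertex 3.457 -0.137 1.061
vertex 3.369 0.565 1.337
endloop
endfacet
facet normal 0.290 0.654 0.699
outer loop
vertex 4.048 0.225 1.374
vertex 3.369 0.565 1.337
vertex 2.963 -0.923 2.899
endloop
endfacet
facet normal 0.240 0.381 -0.893
outer loop
vertex 3.369 0.565 1.337
vertex 3.457 -0.137 1.061
vertex 2.779 0.203 1.024
endloop
endfacet
facet normal -0.628 0.639 0.445
outer loop
vertex 3.369 0.565 1.337
vertex 2.779 0.203 1.024
vertex 2.963 -0.923 2.899
endloop
endfacet
facet normal 0.240 0.382 -0.892
outer loop
vertex 2.779 0.203 1.024
vertex 3.457 -0.137 1.061
vertex 2.867 -0.499 0.747
endloop
endfacet
facet normal -0.991 -0.131 0.018
outer loop
vertex 2.779 0.203 1.024
vertex 2.867 -0.499 0.747
vertex 2.963 -0.923 2.899
endloop
endfacet
facet normal 0.241 0.382 -0.892
outer loop
vertex 2.867 -0.499 0.747
vertex 3.457 -0.137 1.061
vertex 3.545 -0.84 0.784
endloop
endfacet
facet normal -0.437 -0.886 -0.155
outer loop
vertex 2.867 -0.499 0.747
vertex 3.545 -0.84 0.784
vertex 2.963 -0.923 2.899
endloop
endfacet
facet normal 0.239 0.382 -0.893
outer loop
vertex 3.545 -0.84 0.784
vertex 3.457 -0.137 1.061
vertex 4.136 -0.478 1.097
endloop
endfacet
facet normal 0.481 -0.871 0.098
outer loop
vertex 3.545 -0.84 0.784
vertex 4.136 -0.478 1.097
vertex 2.963 -0.923 2.899
endloop
endfacet
facet normal 0.239 0.382 -0.893
outer loop
vertex 4.136 -0.478 1.097
vertex 3.457 -0.137 1.061
vertex 4.048 0.225 1.374
endloop
endfacet
facet normal 0.845 -0.101 0.525
outer loop
vertex 4.136 -0.478 1.097
vertex 4.048 0.225 1.374
vertex 2.963 -0.923 2.899
endloop
endfacet

endsolid


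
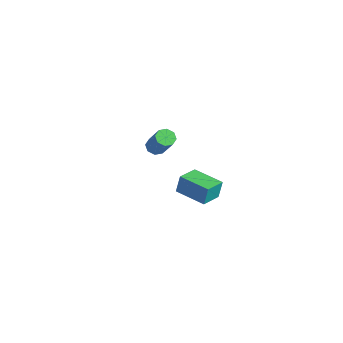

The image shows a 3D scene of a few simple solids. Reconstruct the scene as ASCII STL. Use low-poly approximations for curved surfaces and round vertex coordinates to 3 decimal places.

solid 
facet normal -0.616 0.031 -0.787
outer loop
vertex -3.17 1.622 -3.239
vertex -3.607 1.477 -2.903
vertex -3.371 1.969 -3.068
endloop
endfacet
facet normal 0.639 0.605 -0.476
outer loop
vertex -3.17 1.622 -3.239
vertex -3.371 1.969 -3.068
vertex -2.056 1.568 -1.813
endloop
endfacet
facet normal 0.638 0.606 -0.475
outer loop
vertex -2.056 1.568 -1.813
vertex -3.371 1.969 -3.068
vertex -2.258 1.915 -1.642
endloop
endfacet
facet normal 0.615 -0.030 0.788
outer loop
vertex -2.056 1.568 -1.813
vertex -2.258 1.915 -1.642
vertex -2.493 1.423 -1.477
endloop
endfacet
facet normal -0.614 0.030 -0.789
outer loop
vertex -3.371 1.969 -3.068
vertex -3.607 1.477 -2.903
vertex -3.711 2.028 -2.801
endloop
endfacet
facet normal 0.125 0.990 -0.060
outer loop
vertex -3.371 1.969 -3.068
vertex -3.711 2.028 -2.801
vertex -2.258 1.915 -1.642
endloop
endfacet
facet normal 0.125 0.990 -0.060
outer loop
vertex -2.258 1.915 -1.642
vertex -3.711 2.028 -2.801
vertex -2.597 1.974 -1.375
endloop
endfacet
facet normal 0.615 -0.030 0.788
outer loop
vertex -2.258 1.915 -1.642
vertex -2.597 1.974 -1.375
vertex -2.493 1.423 -1.477
endloop
endfacet
facet normal -0.617 0.029 -0.787
outer loop
vertex -3.711 2.028 -2.801
vertex -3.607 1.477 -2.903
vertex -3.989 1.764 -2.593
endloop
endfacet
facet normal -0.463 0.795 0.391
outer loop
vertex -3.711 2.028 -2.801
vertex -3.989 1.764 -2.593
vertex -2.597 1.974 -1.375
endloop
endfacet
facet normal -0.462 0.796 0.391
outer loop
vertex -2.597 1.974 -1.375
vertex -3.989 1.764 -2.593
vertex -2.876 1.71 -1.167
endloop
endfacet
facet normal 0.615 -0.030 0.788
outer loop
vertex -2.597 1.974 -1.375
vertex -2.876 1.71 -1.167
vertex -2.493 1.423 -1.477
endloop
endfacet
facet normal -0.616 0.031 -0.787
outer loop
vertex -3.989 1.764 -2.593
vertex -3.607 1.477 -2.903
vertex -4.044 1.332 -2.567
endloop
endfacet
facet normal -0.778 0.136 0.613
outer loop
vertex -3.989 1.764 -2.593
vertex -4.044 1.332 -2.567
vertex -2.876 1.71 -1.167
endloop
endfacet
facet normal -0.778 0.134 0.613
outer loop
vertex -2.876 1.71 -1.167
vertex -4.044 1.332 -2.567
vertex -2.93 1.278 -1.141
endloop
endfacet
facet normal 0.615 -0.030 0.788
outer loop
vertex -2.876 1.71 -1.167
vertex -2.93 1.278 -1.141
vertex -2.493 1.423 -1.477
endloop
endfacet
facet normal -0.615 0.030 -0.788
outer loop
vertex -4.044 1.332 -2.567
vertex -3.607 1.477 -2.903
vertex -3.842 0.985 -2.738
endloop
endfacet
facet normal -0.638 -0.606 0.475
outer loop
vertex -4.044 1.332 -2.567
vertex -3.842 0.985 -2.738
vertex -2.93 1.278 -1.141
endloop
endfacet
facet normal -0.639 -0.605 0.476
outer loop
vertex -2.93 1.278 -1.141
vertex -3.842 0.985 -2.738
vertex -2.729 0.931 -1.312
endloop
endfacet
facet normal 0.616 -0.031 0.787
outer loop
vertex -2.93 1.278 -1.141
vertex -2.729 0.931 -1.312
vertex -2.493 1.423 -1.477
endloop
endfacet
facet normal -0.615 0.030 -0.788
outer loop
vertex -3.842 0.985 -2.738
vertex -3.607 1.477 -2.903
vertex -3.503 0.926 -3.005
endloop
endfacet
facet normal -0.125 -0.990 0.060
outer loop
vertex -3.842 0.985 -2.738
vertex -3.503 0.926 -3.005
vertex -2.729 0.931 -1.312
endloop
endfacet
facet normal -0.125 -0.990 0.060
outer loop
vertex -2.729 0.931 -1.312
vertex -3.503 0.926 -3.005
vertex -2.389 0.872 -1.579
endloop
endfacet
facet normal 0.614 -0.030 0.789
outer loop
vertex -2.729 0.931 -1.312
vertex -2.389 0.872 -1.579
vertex -2.493 1.423 -1.477
endloop
endfacet
facet normal -0.615 0.030 -0.788
outer loop
vertex -3.503 0.926 -3.005
vertex -3.607 1.477 -2.903
vertex -3.224 1.19 -3.213
endloop
endfacet
facet normal 0.462 -0.796 -0.391
outer loop
vertex -3.503 0.926 -3.005
vertex -3.224 1.19 -3.213
vertex -2.389 0.872 -1.579
endloop
endfacet
facet normal 0.463 -0.796 -0.391
outer loop
vertex -2.389 0.872 -1.579
vertex -3.224 1.19 -3.213
vertex -2.111 1.136 -1.787
endloop
endfacet
facet normal 0.617 -0.029 0.787
outer loop
vertex -2.389 0.872 -1.579
vertex -2.111 1.136 -1.787
vertex -2.493 1.423 -1.477
endloop
endfacet
facet normal -0.615 0.030 -0.788
outer loop
vertex -3.224 1.19 -3.213
vertex -3.607 1.477 -2.903
vertex -3.17 1.622 -3.239
endloop
endfacet
facet normal 0.779 -0.134 -0.613
outer loop
vertex -3.224 1.19 -3.213
vertex -3.17 1.622 -3.239
vertex -2.111 1.136 -1.787
endloop
endfacet
facet normal 0.778 -0.136 -0.613
outer loop
vertex -2.111 1.136 -1.787
vertex -3.17 1.622 -3.239
vertex -2.056 1.568 -1.813
endloop
endfacet
facet normal 0.616 -0.031 0.787
outer loop
vertex -2.111 1.136 -1.787
vertex -2.056 1.568 -1.813
vertex -2.493 1.423 -1.477
endloop
endfacet
facet normal -0.924 -0.369 0.097
outer loop
vertex 2.732 -0.887 -0.141
vertex 2.263 0.226 -0.371
vertex 2.713 -1.103 -1.148
endloop
endfacet
facet normal 0.381 -0.905 0.187
outer loop
vertex 4.257 -0.486 -1.309
vertex 2.732 -0.887 -0.141
vertex 2.713 -1.103 -1.148
endloop
endfacet
facet normal -0.925 -0.369 0.095
outer loop
vertex 2.713 -1.103 -1.148
vertex 2.263 0.226 -0.371
vertex 2.245 0.011 -1.378
endloop
endfacet
facet normal -0.018 -0.210 -0.978
outer loop
vertex 2.245 0.011 -1.378
vertex 4.257 -0.486 -1.309
vertex 2.713 -1.103 -1.148
endloop
endfacet
facet normal 0.018 0.210 0.978
outer loop
vertex 2.732 -0.887 -0.141
vertex 3.807 0.843 -0.532
vertex 2.263 0.226 -0.371
endloop
endfacet
facet normal 0.381 -0.906 0.187
outer loop
vertex 4.275 -0.271 -0.302
vertex 2.732 -0.887 -0.141
vertex 4.257 -0.486 -1.309
endloop
endfacet
facet normal 0.018 0.210 0.978
outer loop
vertex 4.275 -0.271 -0.302
vertex 3.807 0.843 -0.532
vertex 2.732 -0.887 -0.141
endloop
endfacet
facet normal -0.381 0.905 -0.187
outer loop
vertex 2.263 0.226 -0.371
vertex 3.807 0.843 -0.532
vertex 2.245 0.011 -1.378
endloop
endfacet
facet normal -0.018 -0.210 -0.978
outer loop
vertex 3.788 0.627 -1.539
vertex 4.257 -0.486 -1.309
vertex 2.245 0.011 -1.378
endloop
endfacet
facet normal -0.381 0.905 -0.187
outer loop
vertex 2.245 0.011 -1.378
vertex 3.807 0.843 -0.532
vertex 3.788 0.627 -1.539
endloop
endfacet
facet normal 0.924 0.370 -0.095
outer loop
vertex 3.788 0.627 -1.539
vertex 4.275 -0.271 -0.302
vertex 4.257 -0.486 -1.309
endloop
endfacet
facet normal 0.925 0.369 -0.096
outer loop
vertex 3.807 0.843 -0.532
vertex 4.275 -0.271 -0.302
vertex 3.788 0.627 -1.539
endloop
endfacet

endsolid


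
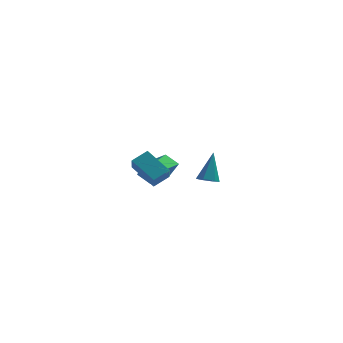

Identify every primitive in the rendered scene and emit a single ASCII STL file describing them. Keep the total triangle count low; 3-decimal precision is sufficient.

solid 
facet normal -0.803 -0.438 -0.404
outer loop
vertex -2.627 -3.112 2.517
vertex -2.583 -2.424 1.685
vertex -1.628 -4.178 1.686
endloop
endfacet
facet normal -0.040 -0.638 0.769
outer loop
vertex -0.817 -3.736 2.095
vertex -2.627 -3.112 2.517
vertex -1.628 -4.178 1.686
endloop
endfacet
facet normal -0.803 -0.438 -0.404
outer loop
vertex -1.628 -4.178 1.686
vertex -2.583 -2.424 1.685
vertex -1.585 -3.49 0.855
endloop
endfacet
facet normal 0.595 -0.634 -0.494
outer loop
vertex -1.585 -3.49 0.855
vertex -0.817 -3.736 2.095
vertex -1.628 -4.178 1.686
endloop
endfacet
facet normal -0.595 0.635 0.493
outer loop
vertex -2.627 -3.112 2.517
vertex -1.772 -1.982 2.094
vertex -2.583 -2.424 1.685
endloop
endfacet
facet normal -0.040 -0.637 0.770
outer loop
vertex -1.815 -2.67 2.925
vertex -2.627 -3.112 2.517
vertex -0.817 -3.736 2.095
endloop
endfacet
facet normal -0.594 0.635 0.495
outer loop
vertex -1.815 -2.67 2.925
vertex -1.772 -1.982 2.094
vertex -2.627 -3.112 2.517
endloop
endfacet
facet normal 0.041 0.637 -0.770
outer loop
vertex -2.583 -2.424 1.685
vertex -1.772 -1.982 2.094
vertex -1.585 -3.49 0.855
endloop
endfacet
facet normal 0.594 -0.635 -0.494
outer loop
vertex -0.773 -3.048 1.263
vertex -0.817 -3.736 2.095
vertex -1.585 -3.49 0.855
endloop
endfacet
facet normal 0.040 0.637 -0.770
outer loop
vertex -1.585 -3.49 0.855
vertex -1.772 -1.982 2.094
vertex -0.773 -3.048 1.263
endloop
endfacet
facet normal 0.803 0.437 0.404
outer loop
vertex -0.773 -3.048 1.263
vertex -1.815 -2.67 2.925
vertex -0.817 -3.736 2.095
endloop
endfacet
facet normal 0.803 0.438 0.404
outer loop
vertex -1.772 -1.982 2.094
vertex -1.815 -2.67 2.925
vertex -0.773 -3.048 1.263
endloop
endfacet
facet normal -0.208 -0.505 -0.838
outer loop
vertex 2.29 2.017 -2.036
vertex 1.674 2.067 -1.913
vertex 1.965 2.511 -2.253
endloop
endfacet
facet normal 0.856 0.487 -0.174
outer loop
vertex 2.29 2.017 -2.036
vertex 1.965 2.511 -2.253
vertex 2.066 3.013 -0.347
endloop
endfacet
facet normal -0.208 -0.505 -0.838
outer loop
vertex 1.965 2.511 -2.253
vertex 1.674 2.067 -1.913
vertex 1.349 2.561 -2.13
endloop
endfacet
facet normal 0.027 0.966 -0.256
outer loop
vertex 1.965 2.511 -2.253
vertex 1.349 2.561 -2.13
vertex 2.066 3.013 -0.347
endloop
endfacet
facet normal -0.211 -0.506 -0.836
outer loop
vertex 1.349 2.561 -2.13
vertex 1.674 2.067 -1.913
vertex 1.059 2.118 -1.789
endloop
endfacet
facet normal -0.769 0.621 0.152
outer loop
vertex 1.349 2.561 -2.13
vertex 1.059 2.118 -1.789
vertex 2.066 3.013 -0.347
endloop
endfacet
facet normal -0.211 -0.506 -0.836
outer loop
vertex 1.059 2.118 -1.789
vertex 1.674 2.067 -1.913
vertex 1.384 1.624 -1.572
endloop
endfacet
facet normal -0.739 -0.204 0.642
outer loop
vertex 1.059 2.118 -1.789
vertex 1.384 1.624 -1.572
vertex 2.066 3.013 -0.347
endloop
endfacet
facet normal -0.210 -0.506 -0.836
outer loop
vertex 1.384 1.624 -1.572
vertex 1.674 2.067 -1.913
vertex 2.0 1.573 -1.696
endloop
endfacet
facet normal 0.089 -0.683 0.725
outer loop
vertex 1.384 1.624 -1.572
vertex 2.0 1.573 -1.696
vertex 2.066 3.013 -0.347
endloop
endfacet
facet normal -0.208 -0.505 -0.837
outer loop
vertex 2.0 1.573 -1.696
vertex 1.674 2.067 -1.913
vertex 2.29 2.017 -2.036
endloop
endfacet
facet normal 0.887 -0.337 0.316
outer loop
vertex 2.0 1.573 -1.696
vertex 2.29 2.017 -2.036
vertex 2.066 3.013 -0.347
endloop
endfacet
facet normal -0.678 0.585 0.446
outer loop
vertex -1.487 2.706 -0.742
vertex -0.377 4.199 -1.014
vertex -1.987 2.894 -1.749
endloop
endfacet
facet normal -0.590 -0.794 0.145
outer loop
vertex -1.323 2.321 -2.186
vertex -1.487 2.706 -0.742
vertex -1.987 2.894 -1.749
endloop
endfacet
facet normal -0.678 0.585 0.446
outer loop
vertex -1.987 2.894 -1.749
vertex -0.377 4.199 -1.014
vertex -0.877 4.387 -2.021
endloop
endfacet
facet normal -0.439 0.165 -0.883
outer loop
vertex -0.877 4.387 -2.021
vertex -1.323 2.321 -2.186
vertex -1.987 2.894 -1.749
endloop
endfacet
facet normal 0.439 -0.165 0.883
outer loop
vertex -1.487 2.706 -0.742
vertex 0.287 3.626 -1.451
vertex -0.377 4.199 -1.014
endloop
endfacet
facet normal -0.590 -0.794 0.145
outer loop
vertex -0.823 2.133 -1.179
vertex -1.487 2.706 -0.742
vertex -1.323 2.321 -2.186
endloop
endfacet
facet normal 0.439 -0.165 0.883
outer loop
vertex -0.823 2.133 -1.179
vertex 0.287 3.626 -1.451
vertex -1.487 2.706 -0.742
endloop
endfacet
facet normal 0.590 0.794 -0.145
outer loop
vertex -0.377 4.199 -1.014
vertex 0.287 3.626 -1.451
vertex -0.877 4.387 -2.021
endloop
endfacet
facet normal -0.439 0.165 -0.883
outer loop
vertex -0.213 3.814 -2.458
vertex -1.323 2.321 -2.186
vertex -0.877 4.387 -2.021
endloop
endfacet
facet normal 0.590 0.794 -0.145
outer loop
vertex -0.877 4.387 -2.021
vertex 0.287 3.626 -1.451
vertex -0.213 3.814 -2.458
endloop
endfacet
facet normal 0.678 -0.585 -0.446
outer loop
vertex -0.213 3.814 -2.458
vertex -0.823 2.133 -1.179
vertex -1.323 2.321 -2.186
endloop
endfacet
facet normal 0.678 -0.585 -0.446
outer loop
vertex 0.287 3.626 -1.451
vertex -0.823 2.133 -1.179
vertex -0.213 3.814 -2.458
endloop
endfacet

endsolid


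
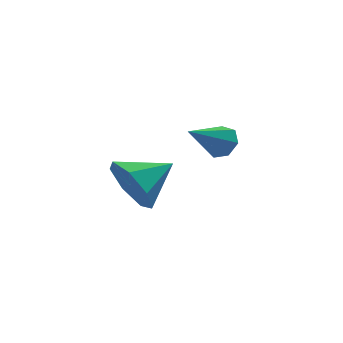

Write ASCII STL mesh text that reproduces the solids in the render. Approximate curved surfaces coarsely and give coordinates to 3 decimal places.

solid 
facet normal -0.822 -0.408 -0.397
outer loop
vertex 1.372 -1.121 1.983
vertex 0.837 -0.66 2.618
vertex 1.111 -0.373 1.755
endloop
endfacet
facet normal 0.837 0.130 -0.532
outer loop
vertex 1.372 -1.121 1.983
vertex 1.111 -0.373 1.755
vertex 1.963 -0.1 3.162
endloop
endfacet
facet normal -0.822 -0.408 -0.397
outer loop
vertex 1.111 -0.373 1.755
vertex 0.837 -0.66 2.618
vertex 0.643 0.159 2.177
endloop
endfacet
facet normal 0.475 0.764 -0.436
outer loop
vertex 1.111 -0.373 1.755
vertex 0.643 0.159 2.177
vertex 1.963 -0.1 3.162
endloop
endfacet
facet normal -0.822 -0.408 -0.397
outer loop
vertex 0.643 0.159 2.177
vertex 0.837 -0.66 2.618
vertex 0.321 0.075 2.931
endloop
endfacet
facet normal 0.085 0.986 0.146
outer loop
vertex 0.643 0.159 2.177
vertex 0.321 0.075 2.931
vertex 1.963 -0.1 3.162
endloop
endfacet
facet normal -0.822 -0.408 -0.397
outer loop
vertex 0.321 0.075 2.931
vertex 0.837 -0.66 2.618
vertex 0.387 -0.563 3.45
endloop
endfacet
facet normal -0.042 0.628 0.777
outer loop
vertex 0.321 0.075 2.931
vertex 0.387 -0.563 3.45
vertex 1.963 -0.1 3.162
endloop
endfacet
facet normal -0.822 -0.408 -0.397
outer loop
vertex 0.387 -0.563 3.45
vertex 0.837 -0.66 2.618
vertex 0.792 -1.273 3.342
endloop
endfacet
facet normal 0.191 -0.040 0.981
outer loop
vertex 0.387 -0.563 3.45
vertex 0.792 -1.273 3.342
vertex 1.963 -0.1 3.162
endloop
endfacet
facet normal -0.822 -0.408 -0.397
outer loop
vertex 0.792 -1.273 3.342
vertex 0.837 -0.66 2.618
vertex 1.23 -1.521 2.69
endloop
endfacet
facet normal 0.608 -0.515 0.604
outer loop
vertex 0.792 -1.273 3.342
vertex 1.23 -1.521 2.69
vertex 1.963 -0.1 3.162
endloop
endfacet
facet normal -0.822 -0.408 -0.396
outer loop
vertex 1.23 -1.521 2.69
vertex 0.837 -0.66 2.618
vertex 1.372 -1.121 1.983
endloop
endfacet
facet normal 0.896 -0.439 -0.069
outer loop
vertex 1.23 -1.521 2.69
vertex 1.372 -1.121 1.983
vertex 1.963 -0.1 3.162
endloop
endfacet
facet normal 0.658 0.565 -0.497
outer loop
vertex 3.801 2.422 3.377
vertex 3.43 2.451 2.919
vertex 3.47 2.813 3.383
endloop
endfacet
facet normal 0.143 0.106 0.984
outer loop
vertex 3.801 2.422 3.377
vertex 3.47 2.813 3.383
vertex 2.45 1.609 3.661
endloop
endfacet
facet normal 0.659 0.565 -0.497
outer loop
vertex 3.47 2.813 3.383
vertex 3.43 2.451 2.919
vertex 3.11 2.931 3.04
endloop
endfacet
facet normal -0.470 0.557 0.685
outer loop
vertex 3.47 2.813 3.383
vertex 3.11 2.931 3.04
vertex 2.45 1.609 3.661
endloop
endfacet
facet normal 0.658 0.564 -0.498
outer loop
vertex 3.11 2.931 3.04
vertex 3.43 2.451 2.919
vertex 2.99 2.688 2.606
endloop
endfacet
facet normal -0.895 0.446 -0.002
outer loop
vertex 3.11 2.931 3.04
vertex 2.99 2.688 2.606
vertex 2.45 1.609 3.661
endloop
endfacet
facet normal 0.658 0.565 -0.497
outer loop
vertex 2.99 2.688 2.606
vertex 3.43 2.451 2.919
vertex 3.203 2.266 2.408
endloop
endfacet
facet normal -0.813 -0.145 -0.564
outer loop
vertex 2.99 2.688 2.606
vertex 3.203 2.266 2.408
vertex 2.45 1.609 3.661
endloop
endfacet
facet normal 0.659 0.564 -0.497
outer loop
vertex 3.203 2.266 2.408
vertex 3.43 2.451 2.919
vertex 3.586 1.983 2.595
endloop
endfacet
facet normal -0.286 -0.767 -0.574
outer loop
vertex 3.203 2.266 2.408
vertex 3.586 1.983 2.595
vertex 2.45 1.609 3.661
endloop
endfacet
facet normal 0.658 0.564 -0.498
outer loop
vertex 3.586 1.983 2.595
vertex 3.43 2.451 2.919
vertex 3.853 2.053 3.027
endloop
endfacet
facet normal 0.291 -0.956 -0.025
outer loop
vertex 3.586 1.983 2.595
vertex 3.853 2.053 3.027
vertex 2.45 1.609 3.661
endloop
endfacet
facet normal 0.658 0.565 -0.498
outer loop
vertex 3.853 2.053 3.027
vertex 3.43 2.451 2.919
vertex 3.801 2.422 3.377
endloop
endfacet
facet normal 0.481 -0.566 0.669
outer loop
vertex 3.853 2.053 3.027
vertex 3.801 2.422 3.377
vertex 2.45 1.609 3.661
endloop
endfacet

endsolid


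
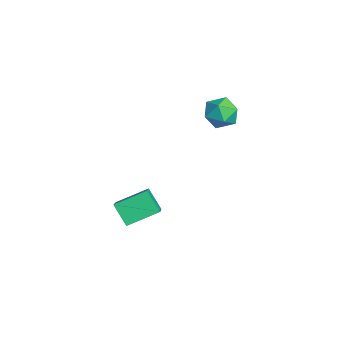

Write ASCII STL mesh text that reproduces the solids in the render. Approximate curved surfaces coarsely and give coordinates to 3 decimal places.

solid 
facet normal -0.109 0.850 0.515
outer loop
vertex -0.737 2.005 3.086
vertex -0.81 1.531 3.853
vertex 0.003 1.808 3.568
endloop
endfacet
facet normal 0.296 0.953 -0.064
outer loop
vertex -0.737 2.005 3.086
vertex 0.003 1.808 3.568
vertex 0.02 1.742 2.666
endloop
endfacet
facet normal -0.087 0.766 -0.637
outer loop
vertex -0.737 2.005 3.086
vertex 0.02 1.742 2.666
vertex -0.782 1.425 2.394
endloop
endfacet
facet normal -0.728 0.548 -0.412
outer loop
vertex -0.737 2.005 3.086
vertex -0.782 1.425 2.394
vertex -1.295 1.294 3.127
endloop
endfacet
facet normal -0.742 0.600 0.300
outer loop
vertex -0.737 2.005 3.086
vertex -1.295 1.294 3.127
vertex -0.81 1.531 3.853
endloop
endfacet
facet normal 0.857 0.515 -0.022
outer loop
vertex 0.02 1.742 2.666
vertex 0.003 1.808 3.568
vertex 0.415 1.106 3.173
endloop
endfacet
facet normal 0.203 0.347 0.916
outer loop
vertex 0.003 1.808 3.568
vertex -0.81 1.531 3.853
vertex -0.098 0.975 3.906
endloop
endfacet
facet normal -0.821 -0.058 0.568
outer loop
vertex -0.81 1.531 3.853
vertex -1.295 1.294 3.127
vertex -0.9 0.658 3.634
endloop
endfacet
facet normal -0.799 -0.140 -0.584
outer loop
vertex -1.295 1.294 3.127
vertex -0.782 1.425 2.394
vertex -0.883 0.592 2.732
endloop
endfacet
facet normal 0.237 0.213 -0.948
outer loop
vertex -0.782 1.425 2.394
vertex 0.02 1.742 2.666
vertex -0.07 0.869 2.447
endloop
endfacet
facet normal 0.728 -0.548 0.412
outer loop
vertex -0.143 0.395 3.214
vertex 0.415 1.106 3.173
vertex -0.098 0.975 3.906
endloop
endfacet
facet normal 0.087 -0.766 0.637
outer loop
vertex -0.143 0.395 3.214
vertex -0.098 0.975 3.906
vertex -0.9 0.658 3.634
endloop
endfacet
facet normal -0.296 -0.953 0.064
outer loop
vertex -0.143 0.395 3.214
vertex -0.9 0.658 3.634
vertex -0.883 0.592 2.732
endloop
endfacet
facet normal 0.109 -0.850 -0.515
outer loop
vertex -0.143 0.395 3.214
vertex -0.883 0.592 2.732
vertex -0.07 0.869 2.447
endloop
endfacet
facet normal 0.742 -0.600 -0.300
outer loop
vertex -0.143 0.395 3.214
vertex -0.07 0.869 2.447
vertex 0.415 1.106 3.173
endloop
endfacet
facet normal 0.799 0.140 0.584
outer loop
vertex -0.098 0.975 3.906
vertex 0.415 1.106 3.173
vertex 0.003 1.808 3.568
endloop
endfacet
facet normal -0.237 -0.213 0.948
outer loop
vertex -0.9 0.658 3.634
vertex -0.098 0.975 3.906
vertex -0.81 1.531 3.853
endloop
endfacet
facet normal -0.857 -0.515 0.022
outer loop
vertex -0.883 0.592 2.732
vertex -0.9 0.658 3.634
vertex -1.295 1.294 3.127
endloop
endfacet
facet normal -0.203 -0.347 -0.916
outer loop
vertex -0.07 0.869 2.447
vertex -0.883 0.592 2.732
vertex -0.782 1.425 2.394
endloop
endfacet
facet normal 0.821 0.058 -0.568
outer loop
vertex 0.415 1.106 3.173
vertex -0.07 0.869 2.447
vertex 0.02 1.742 2.666
endloop
endfacet
facet normal -0.788 0.215 -0.577
outer loop
vertex -1.083 -3.427 -2.535
vertex -1.126 -1.911 -1.912
vertex -0.314 -3.034 -3.439
endloop
endfacet
facet normal 0.026 -0.925 -0.380
outer loop
vertex 1.286 -3.469 -2.268
vertex -1.083 -3.427 -2.535
vertex -0.314 -3.034 -3.439
endloop
endfacet
facet normal -0.788 0.215 -0.577
outer loop
vertex -0.314 -3.034 -3.439
vertex -1.126 -1.911 -1.912
vertex -0.357 -1.517 -2.816
endloop
endfacet
facet normal 0.615 0.314 -0.723
outer loop
vertex -0.357 -1.517 -2.816
vertex 1.286 -3.469 -2.268
vertex -0.314 -3.034 -3.439
endloop
endfacet
facet normal -0.615 -0.315 0.723
outer loop
vertex -1.083 -3.427 -2.535
vertex 0.474 -2.346 -0.741
vertex -1.126 -1.911 -1.912
endloop
endfacet
facet normal 0.026 -0.924 -0.380
outer loop
vertex 0.517 -3.863 -1.364
vertex -1.083 -3.427 -2.535
vertex 1.286 -3.469 -2.268
endloop
endfacet
facet normal -0.615 -0.314 0.723
outer loop
vertex 0.517 -3.863 -1.364
vertex 0.474 -2.346 -0.741
vertex -1.083 -3.427 -2.535
endloop
endfacet
facet normal -0.027 0.925 0.380
outer loop
vertex -1.126 -1.911 -1.912
vertex 0.474 -2.346 -0.741
vertex -0.357 -1.517 -2.816
endloop
endfacet
facet normal 0.615 0.315 -0.723
outer loop
vertex 1.243 -1.953 -1.645
vertex 1.286 -3.469 -2.268
vertex -0.357 -1.517 -2.816
endloop
endfacet
facet normal -0.026 0.925 0.380
outer loop
vertex -0.357 -1.517 -2.816
vertex 0.474 -2.346 -0.741
vertex 1.243 -1.953 -1.645
endloop
endfacet
facet normal 0.788 -0.215 0.577
outer loop
vertex 1.243 -1.953 -1.645
vertex 0.517 -3.863 -1.364
vertex 1.286 -3.469 -2.268
endloop
endfacet
facet normal 0.788 -0.215 0.577
outer loop
vertex 0.474 -2.346 -0.741
vertex 0.517 -3.863 -1.364
vertex 1.243 -1.953 -1.645
endloop
endfacet

endsolid


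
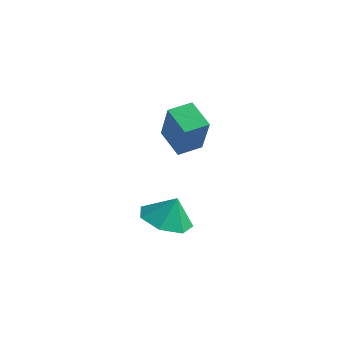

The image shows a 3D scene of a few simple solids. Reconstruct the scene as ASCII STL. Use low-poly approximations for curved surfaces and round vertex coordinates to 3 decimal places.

solid 
facet normal -0.423 0.279 -0.862
outer loop
vertex -2.674 -2.974 -0.047
vertex -2.34 -2.031 0.095
vertex -1.585 -3.265 -0.675
endloop
endfacet
facet normal -0.330 -0.933 -0.140
outer loop
vertex -0.76 -3.809 1.005
vertex -2.674 -2.974 -0.047
vertex -1.585 -3.265 -0.675
endloop
endfacet
facet normal -0.424 0.279 -0.862
outer loop
vertex -1.585 -3.265 -0.675
vertex -2.34 -2.031 0.095
vertex -1.252 -2.322 -0.534
endloop
endfacet
facet normal 0.844 -0.225 -0.487
outer loop
vertex -1.252 -2.322 -0.534
vertex -0.76 -3.809 1.005
vertex -1.585 -3.265 -0.675
endloop
endfacet
facet normal -0.844 0.225 0.487
outer loop
vertex -2.674 -2.974 -0.047
vertex -1.515 -2.575 1.775
vertex -2.34 -2.031 0.095
endloop
endfacet
facet normal -0.330 -0.933 -0.140
outer loop
vertex -1.848 -3.518 1.634
vertex -2.674 -2.974 -0.047
vertex -0.76 -3.809 1.005
endloop
endfacet
facet normal -0.844 0.225 0.487
outer loop
vertex -1.848 -3.518 1.634
vertex -1.515 -2.575 1.775
vertex -2.674 -2.974 -0.047
endloop
endfacet
facet normal 0.331 0.933 0.140
outer loop
vertex -2.34 -2.031 0.095
vertex -1.515 -2.575 1.775
vertex -1.252 -2.322 -0.534
endloop
endfacet
facet normal 0.844 -0.225 -0.487
outer loop
vertex -0.426 -2.866 1.147
vertex -0.76 -3.809 1.005
vertex -1.252 -2.322 -0.534
endloop
endfacet
facet normal 0.330 0.934 0.140
outer loop
vertex -1.252 -2.322 -0.534
vertex -1.515 -2.575 1.775
vertex -0.426 -2.866 1.147
endloop
endfacet
facet normal 0.423 -0.280 0.862
outer loop
vertex -0.426 -2.866 1.147
vertex -1.848 -3.518 1.634
vertex -0.76 -3.809 1.005
endloop
endfacet
facet normal 0.423 -0.278 0.862
outer loop
vertex -1.515 -2.575 1.775
vertex -1.848 -3.518 1.634
vertex -0.426 -2.866 1.147
endloop
endfacet
facet normal -0.279 -0.236 -0.931
outer loop
vertex -1.196 -4.702 -3.814
vertex -1.735 -3.77 -3.889
vertex -0.706 -3.976 -4.145
endloop
endfacet
facet normal 0.799 -0.302 0.521
outer loop
vertex -1.196 -4.702 -3.814
vertex -0.706 -3.976 -4.145
vertex -1.405 -3.49 -2.791
endloop
endfacet
facet normal -0.279 -0.236 -0.931
outer loop
vertex -0.706 -3.976 -4.145
vertex -1.735 -3.77 -3.889
vertex -0.99 -3.093 -4.284
endloop
endfacet
facet normal 0.881 0.336 0.334
outer loop
vertex -0.706 -3.976 -4.145
vertex -0.99 -3.093 -4.284
vertex -1.405 -3.49 -2.791
endloop
endfacet
facet normal -0.279 -0.236 -0.931
outer loop
vertex -0.99 -3.093 -4.284
vertex -1.735 -3.77 -3.889
vertex -1.836 -2.721 -4.125
endloop
endfacet
facet normal 0.431 0.835 0.342
outer loop
vertex -0.99 -3.093 -4.284
vertex -1.836 -2.721 -4.125
vertex -1.405 -3.49 -2.791
endloop
endfacet
facet normal -0.279 -0.236 -0.931
outer loop
vertex -1.836 -2.721 -4.125
vertex -1.735 -3.77 -3.889
vertex -2.605 -3.137 -3.789
endloop
endfacet
facet normal -0.207 0.817 0.538
outer loop
vertex -1.836 -2.721 -4.125
vertex -2.605 -3.137 -3.789
vertex -1.405 -3.49 -2.791
endloop
endfacet
facet normal -0.279 -0.237 -0.931
outer loop
vertex -2.605 -3.137 -3.789
vertex -1.735 -3.77 -3.889
vertex -2.718 -4.03 -3.528
endloop
endfacet
facet normal -0.557 0.297 0.775
outer loop
vertex -2.605 -3.137 -3.789
vertex -2.718 -4.03 -3.528
vertex -1.405 -3.49 -2.791
endloop
endfacet
facet normal -0.279 -0.236 -0.931
outer loop
vertex -2.718 -4.03 -3.528
vertex -1.735 -3.77 -3.889
vertex -2.091 -4.727 -3.539
endloop
endfacet
facet normal -0.354 -0.332 0.874
outer loop
vertex -2.718 -4.03 -3.528
vertex -2.091 -4.727 -3.539
vertex -1.405 -3.49 -2.791
endloop
endfacet
facet normal -0.279 -0.236 -0.931
outer loop
vertex -2.091 -4.727 -3.539
vertex -1.735 -3.77 -3.889
vertex -1.196 -4.702 -3.814
endloop
endfacet
facet normal 0.250 -0.599 0.761
outer loop
vertex -2.091 -4.727 -3.539
vertex -1.196 -4.702 -3.814
vertex -1.405 -3.49 -2.791
endloop
endfacet

endsolid
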